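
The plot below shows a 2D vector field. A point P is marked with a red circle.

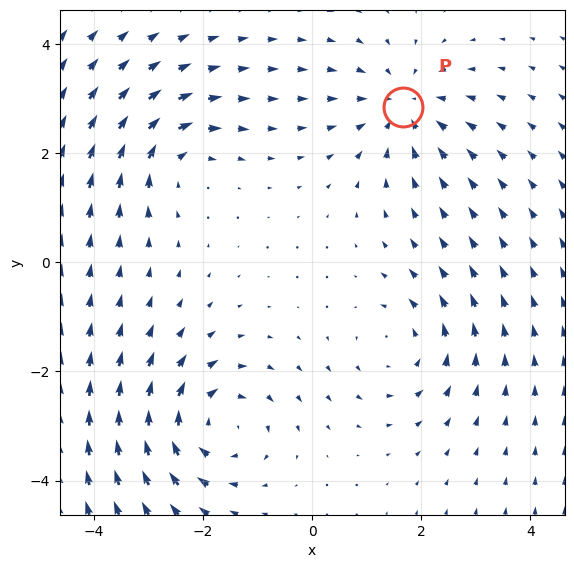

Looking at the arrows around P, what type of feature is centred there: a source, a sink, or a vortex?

At P (1.7, 2.8) the arrows converge inward. Divergence about -3, curl ≈0 — negative divergence with near-zero curl is a sink.

sink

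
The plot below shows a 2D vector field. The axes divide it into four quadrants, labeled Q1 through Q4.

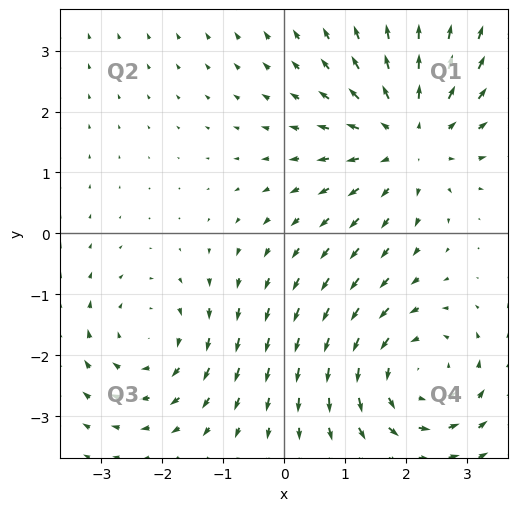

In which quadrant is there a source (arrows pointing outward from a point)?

Q1

The source sits at approximately (2.0, 1.6), which lies in quadrant Q1. The divergence there is about +4, positive as expected for a source.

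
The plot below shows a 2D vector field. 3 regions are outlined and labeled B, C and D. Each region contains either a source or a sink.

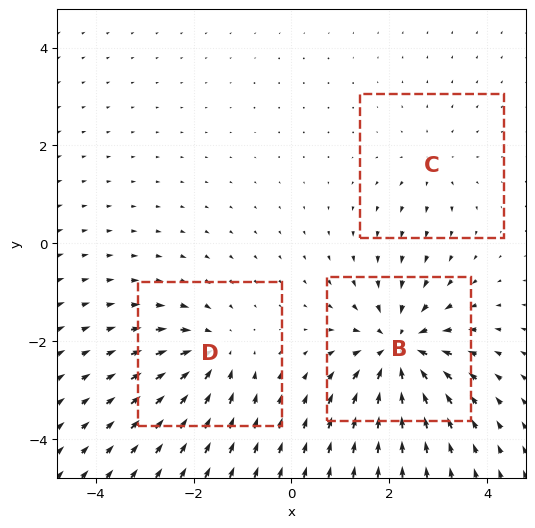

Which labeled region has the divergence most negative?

B

Divergence at each region's feature centre — B: about -5, C: about +2, D: about -3. Region B is most negative.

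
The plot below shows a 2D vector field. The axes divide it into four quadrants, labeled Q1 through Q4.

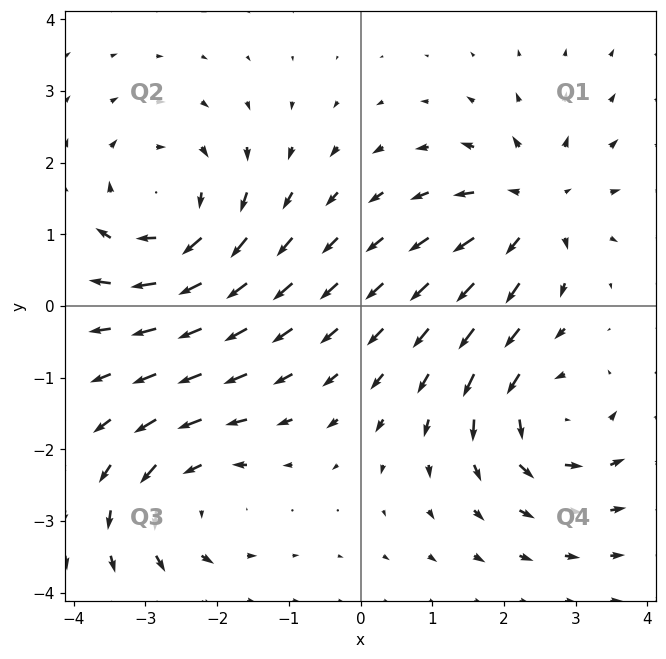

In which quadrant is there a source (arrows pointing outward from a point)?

Q1

The source sits at approximately (2.4, 1.4), which lies in quadrant Q1. The divergence there is about +5, positive as expected for a source.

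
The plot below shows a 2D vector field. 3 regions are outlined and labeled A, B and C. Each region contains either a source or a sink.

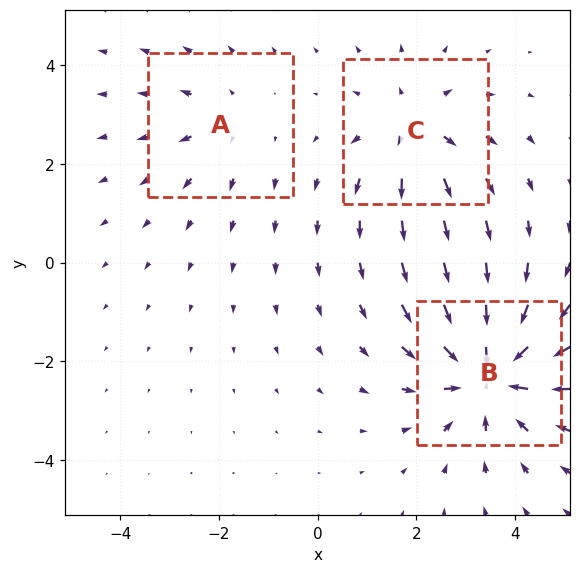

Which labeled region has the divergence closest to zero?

A

Divergence at each region's feature centre — A: about +2, B: about -5, C: about +3. Region A is closest to zero.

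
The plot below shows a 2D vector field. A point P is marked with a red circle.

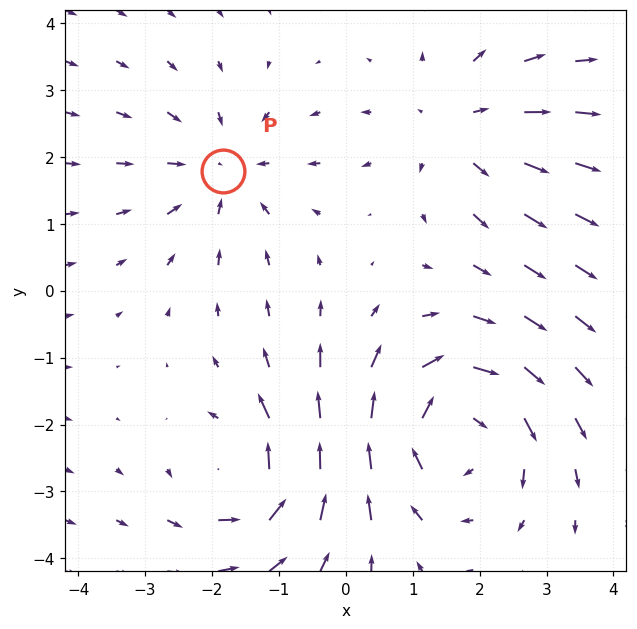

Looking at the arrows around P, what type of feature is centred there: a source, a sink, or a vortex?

At P (-1.8, 1.8) the arrows converge inward. Divergence about -3, curl ≈0 — negative divergence with near-zero curl is a sink.

sink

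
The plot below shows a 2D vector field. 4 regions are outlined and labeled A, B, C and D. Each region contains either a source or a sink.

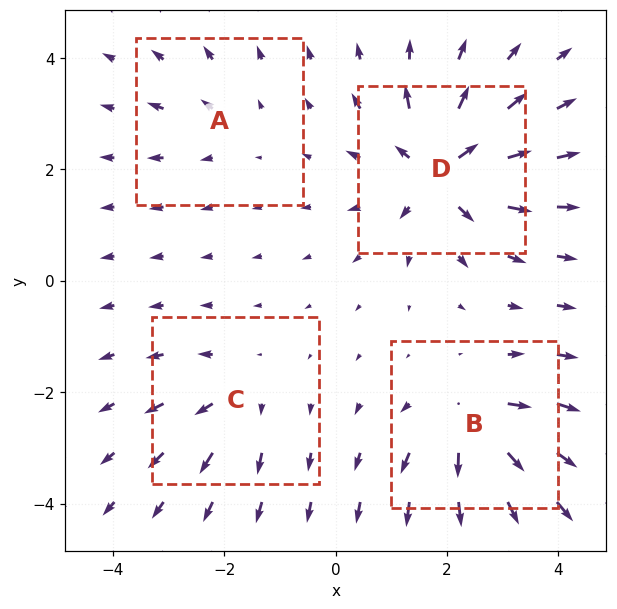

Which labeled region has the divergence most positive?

Divergence at each region's feature centre — A: about +3, B: about +6, C: about +4, D: about +8. Region D is most positive.

D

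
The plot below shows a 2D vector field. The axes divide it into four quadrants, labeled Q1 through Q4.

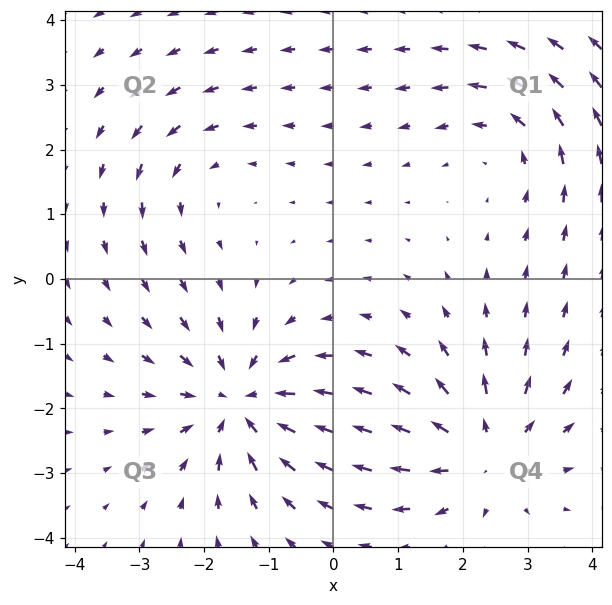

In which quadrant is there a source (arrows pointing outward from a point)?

The source sits at approximately (2.3, -2.6), which lies in quadrant Q4. The divergence there is about +4, positive as expected for a source.

Q4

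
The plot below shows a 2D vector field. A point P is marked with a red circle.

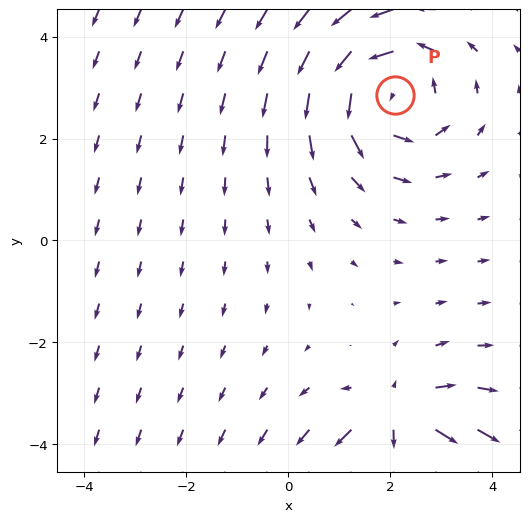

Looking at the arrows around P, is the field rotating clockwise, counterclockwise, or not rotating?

counterclockwise

Near P at (2.1, 2.9) the arrows circulate counterclockwise. The curl (z-component) there is about +3; positive curl means counterclockwise rotation.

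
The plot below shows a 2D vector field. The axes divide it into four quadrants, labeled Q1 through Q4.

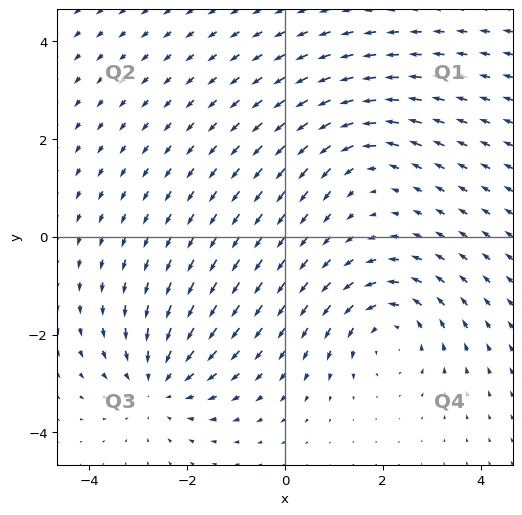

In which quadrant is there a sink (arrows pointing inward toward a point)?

The sink sits at approximately (-2.6, -3.0), which lies in quadrant Q3. The divergence there is about -3, negative as expected for a sink.

Q3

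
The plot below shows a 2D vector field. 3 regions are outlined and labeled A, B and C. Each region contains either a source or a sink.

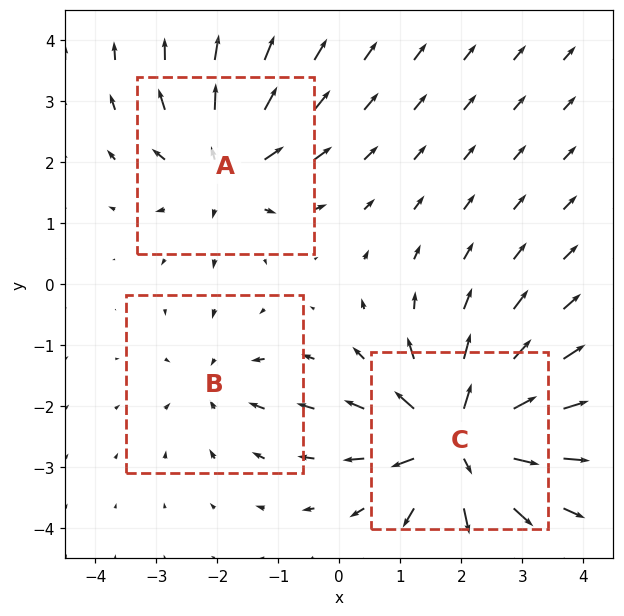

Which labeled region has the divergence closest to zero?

B

Divergence at each region's feature centre — A: about +4, B: about -2, C: about +6. Region B is closest to zero.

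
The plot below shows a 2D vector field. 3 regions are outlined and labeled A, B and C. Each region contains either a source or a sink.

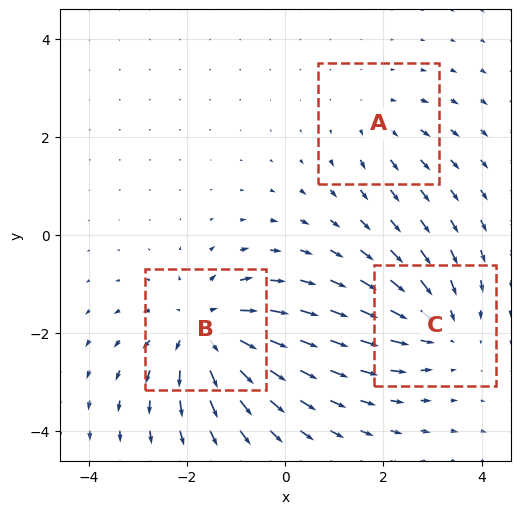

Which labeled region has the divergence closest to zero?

Divergence at each region's feature centre — A: about +2, B: about +4, C: about -3. Region A is closest to zero.

A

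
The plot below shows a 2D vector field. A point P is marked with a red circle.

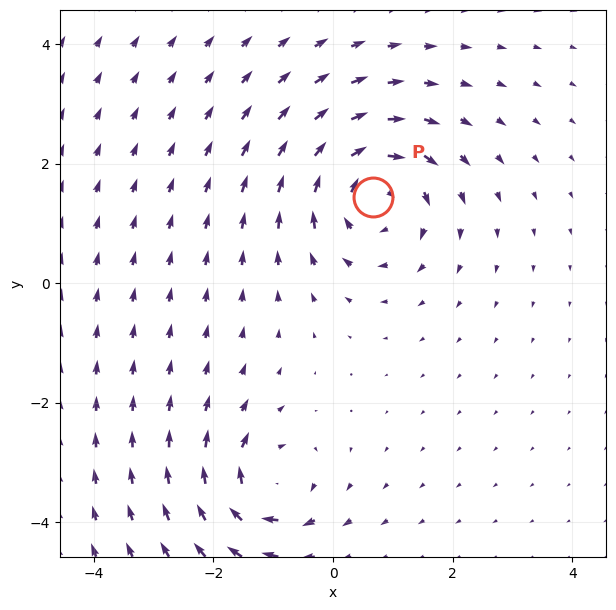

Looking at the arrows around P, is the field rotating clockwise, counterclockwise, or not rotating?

Near P at (0.7, 1.5) the arrows circulate clockwise. The curl (z-component) there is about -5; negative curl means clockwise rotation.

clockwise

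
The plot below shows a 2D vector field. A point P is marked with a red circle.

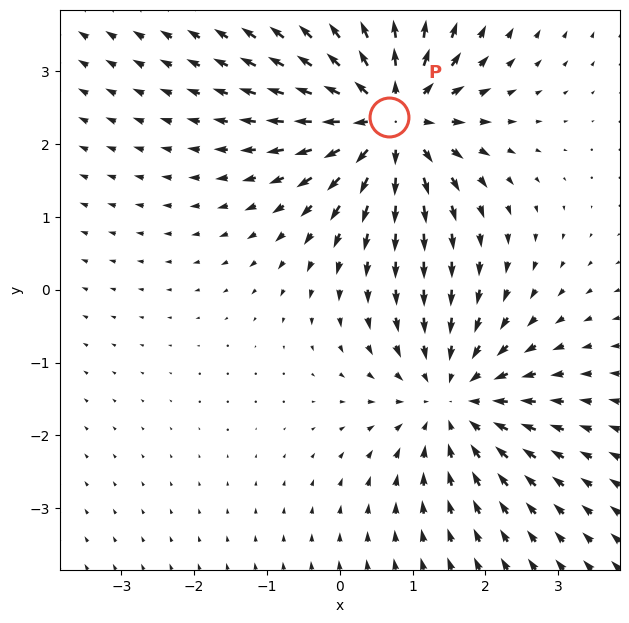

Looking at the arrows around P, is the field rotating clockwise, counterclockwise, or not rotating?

Near P at (0.7, 2.4) the arrows show no circulation. The curl there is ≈0.

not rotating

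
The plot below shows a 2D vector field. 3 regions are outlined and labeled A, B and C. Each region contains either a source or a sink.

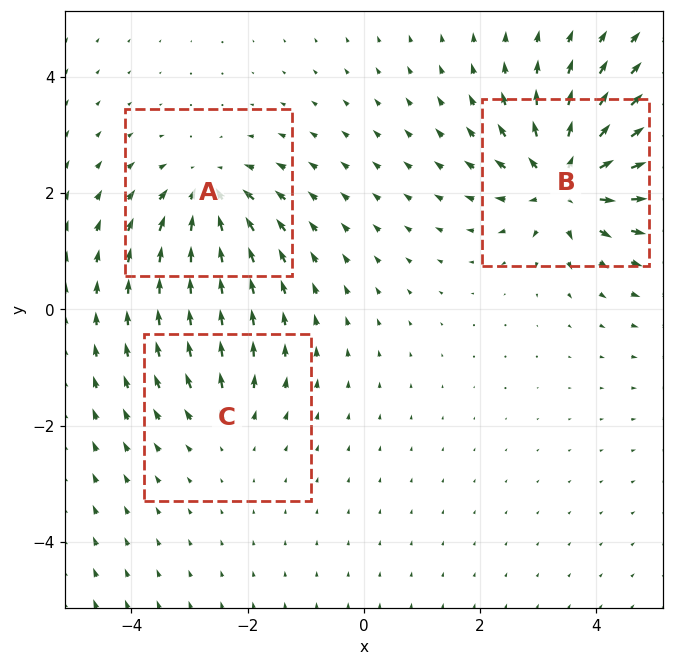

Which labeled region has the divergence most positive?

B

Divergence at each region's feature centre — A: about -4, B: about +6, C: about +2. Region B is most positive.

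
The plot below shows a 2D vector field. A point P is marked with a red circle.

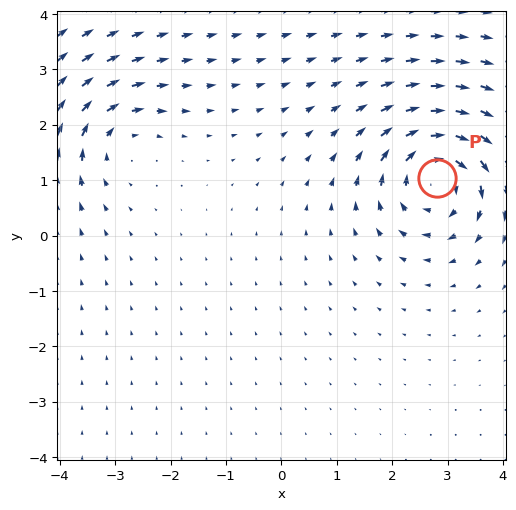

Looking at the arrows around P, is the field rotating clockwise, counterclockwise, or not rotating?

Near P at (2.8, 1.0) the arrows circulate clockwise. The curl (z-component) there is about -6; negative curl means clockwise rotation.

clockwise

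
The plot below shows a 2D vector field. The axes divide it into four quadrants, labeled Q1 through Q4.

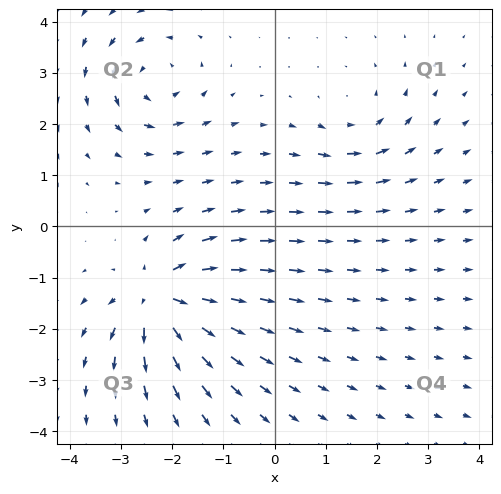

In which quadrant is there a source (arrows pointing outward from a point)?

Q3

The source sits at approximately (-2.2, -1.4), which lies in quadrant Q3. The divergence there is about +6, positive as expected for a source.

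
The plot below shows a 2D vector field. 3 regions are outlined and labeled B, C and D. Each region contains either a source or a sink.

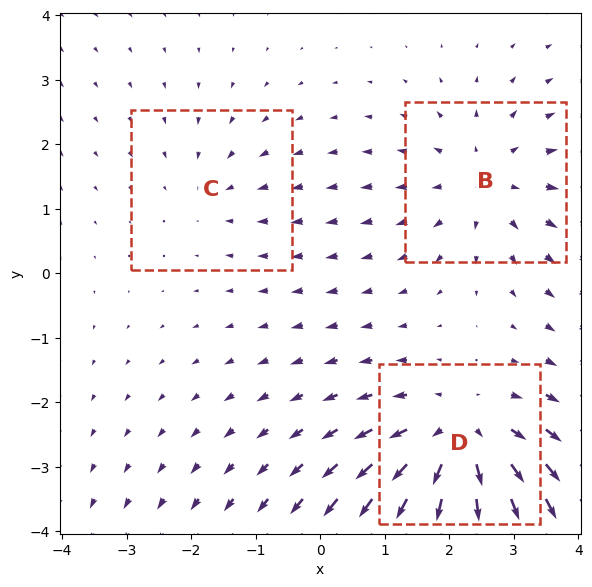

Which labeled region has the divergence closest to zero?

C

Divergence at each region's feature centre — B: about +3, C: about -2, D: about +4. Region C is closest to zero.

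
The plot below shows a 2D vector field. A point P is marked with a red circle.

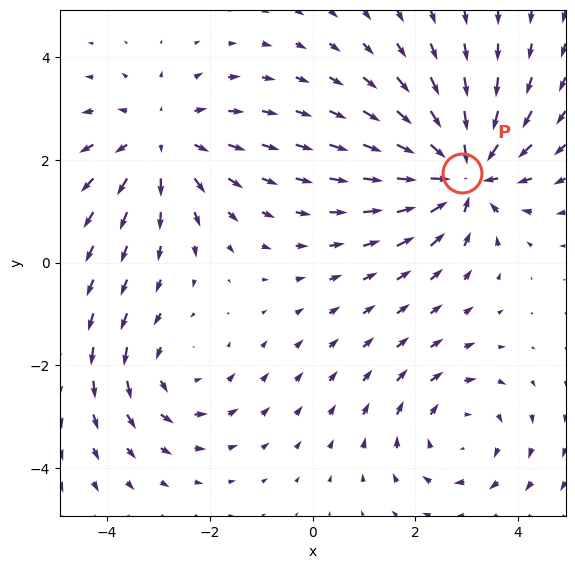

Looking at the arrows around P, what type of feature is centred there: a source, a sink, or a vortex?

sink

At P (2.9, 1.7) the arrows converge inward. Divergence about -5, curl ≈0 — negative divergence with near-zero curl is a sink.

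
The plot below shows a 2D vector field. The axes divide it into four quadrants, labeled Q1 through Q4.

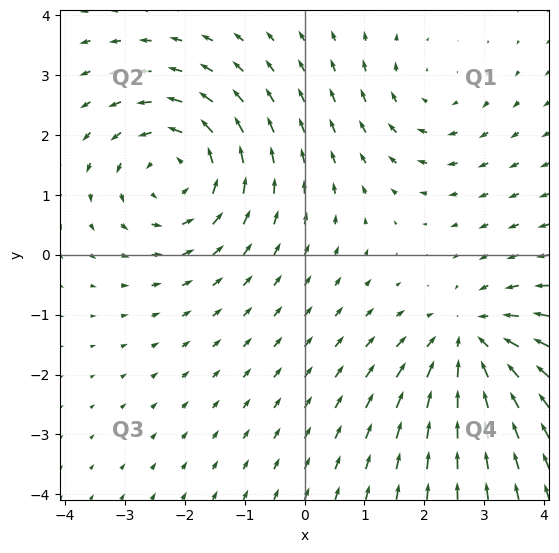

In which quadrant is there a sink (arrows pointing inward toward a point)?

Q4

The sink sits at approximately (2.8, -1.4), which lies in quadrant Q4. The divergence there is about -4, negative as expected for a sink.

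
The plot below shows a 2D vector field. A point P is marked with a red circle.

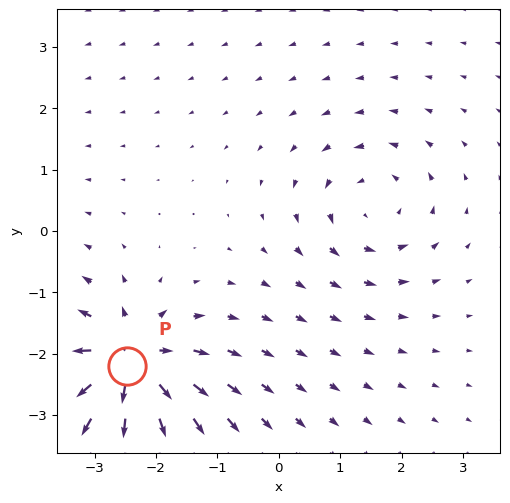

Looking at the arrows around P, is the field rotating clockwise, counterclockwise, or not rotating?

not rotating

Near P at (-2.5, -2.2) the arrows show no circulation. The curl there is ≈0.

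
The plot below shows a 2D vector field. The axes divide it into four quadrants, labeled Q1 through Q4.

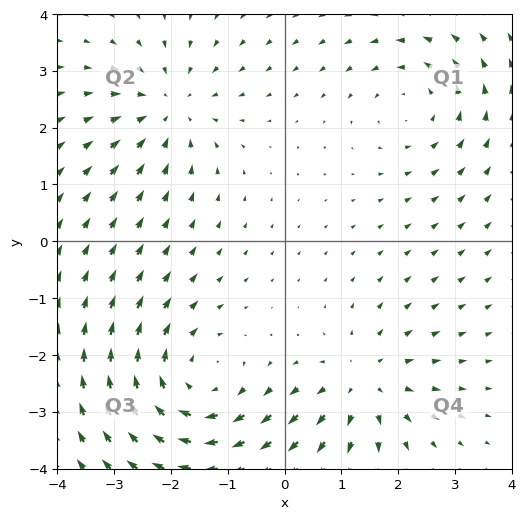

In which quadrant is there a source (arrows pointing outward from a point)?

Q4

The source sits at approximately (1.4, -2.5), which lies in quadrant Q4. The divergence there is about +3, positive as expected for a source.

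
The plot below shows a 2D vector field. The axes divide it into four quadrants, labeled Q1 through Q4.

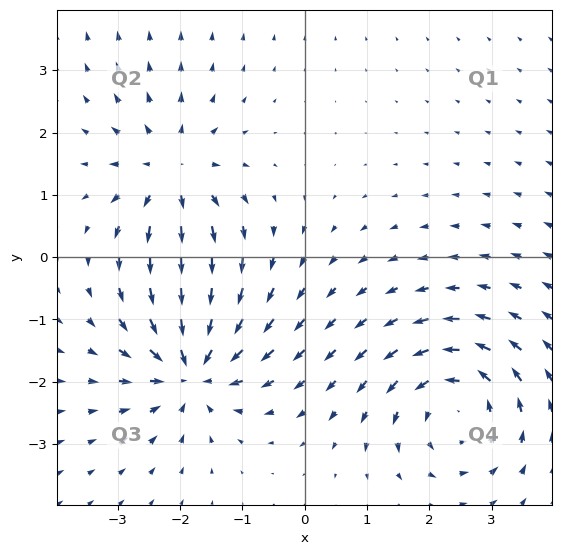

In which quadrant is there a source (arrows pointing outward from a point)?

The source sits at approximately (-2.1, 1.4), which lies in quadrant Q2. The divergence there is about +4, positive as expected for a source.

Q2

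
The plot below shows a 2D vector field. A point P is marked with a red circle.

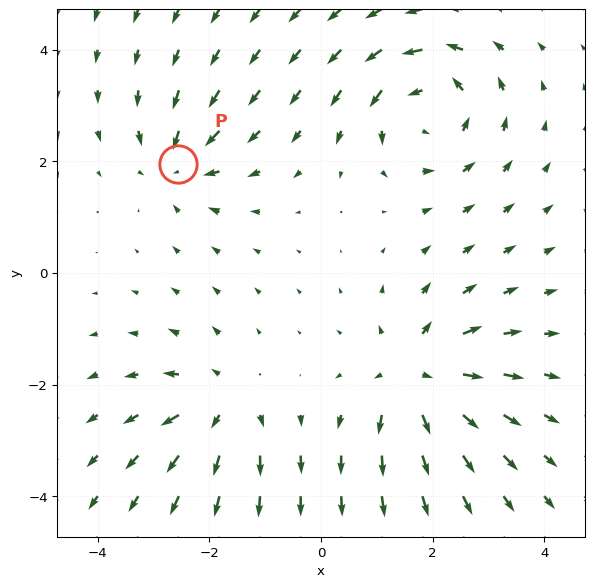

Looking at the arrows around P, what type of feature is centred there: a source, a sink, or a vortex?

sink

At P (-2.6, 2.0) the arrows converge inward. Divergence about -4, curl ≈0 — negative divergence with near-zero curl is a sink.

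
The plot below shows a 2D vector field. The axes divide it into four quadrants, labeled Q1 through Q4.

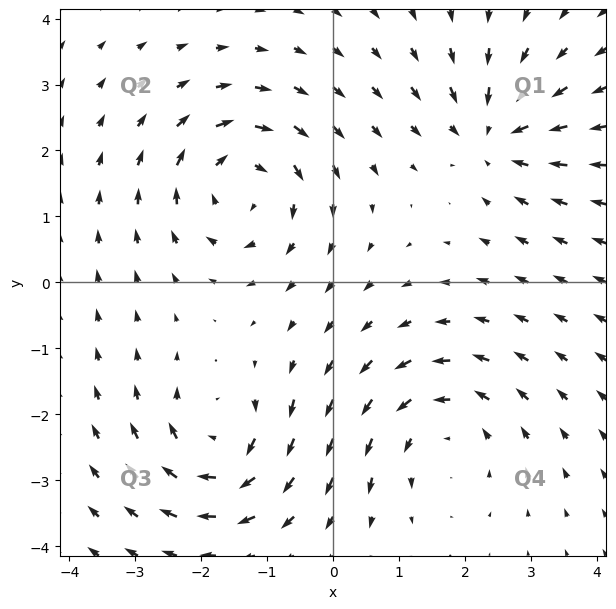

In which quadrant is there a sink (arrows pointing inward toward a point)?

The sink sits at approximately (2.4, 2.3), which lies in quadrant Q1. The divergence there is about -5, negative as expected for a sink.

Q1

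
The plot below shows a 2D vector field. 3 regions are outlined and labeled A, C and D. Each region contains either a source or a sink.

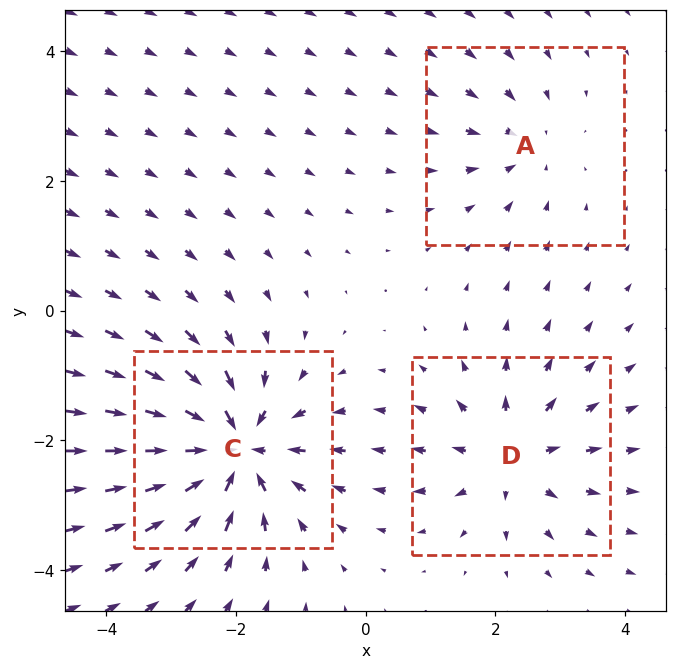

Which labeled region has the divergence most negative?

C

Divergence at each region's feature centre — A: about -2, C: about -6, D: about +4. Region C is most negative.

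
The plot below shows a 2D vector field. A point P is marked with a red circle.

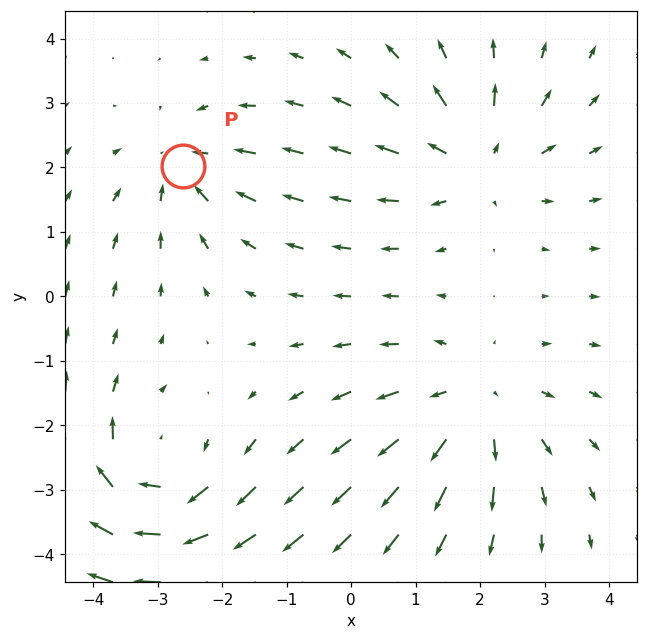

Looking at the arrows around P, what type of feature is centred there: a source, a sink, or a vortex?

sink

At P (-2.6, 2.0) the arrows converge inward. Divergence about -3, curl ≈0 — negative divergence with near-zero curl is a sink.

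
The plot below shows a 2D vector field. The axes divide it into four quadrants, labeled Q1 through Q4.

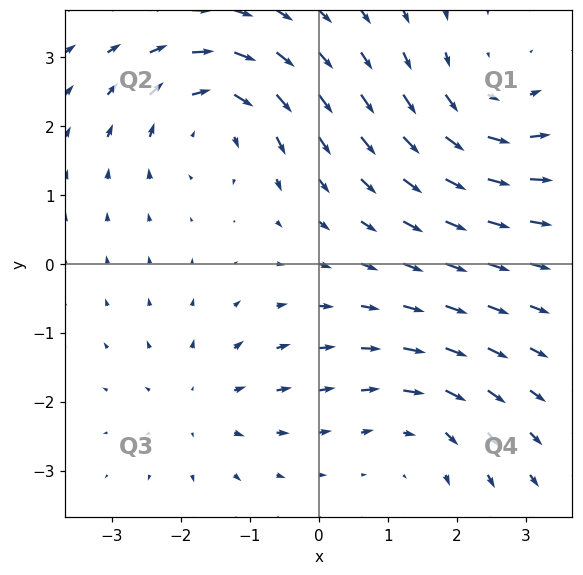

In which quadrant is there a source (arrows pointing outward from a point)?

The source sits at approximately (-1.7, -2.0), which lies in quadrant Q3. The divergence there is about +3, positive as expected for a source.

Q3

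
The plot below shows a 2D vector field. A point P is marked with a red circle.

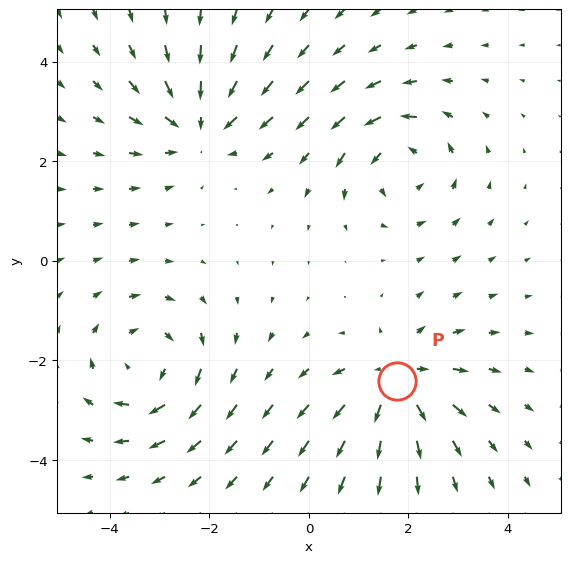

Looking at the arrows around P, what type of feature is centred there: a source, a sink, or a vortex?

source

At P (1.8, -2.4) the arrows spread outward. Divergence about +5, curl ≈0 — positive divergence with near-zero curl is a source.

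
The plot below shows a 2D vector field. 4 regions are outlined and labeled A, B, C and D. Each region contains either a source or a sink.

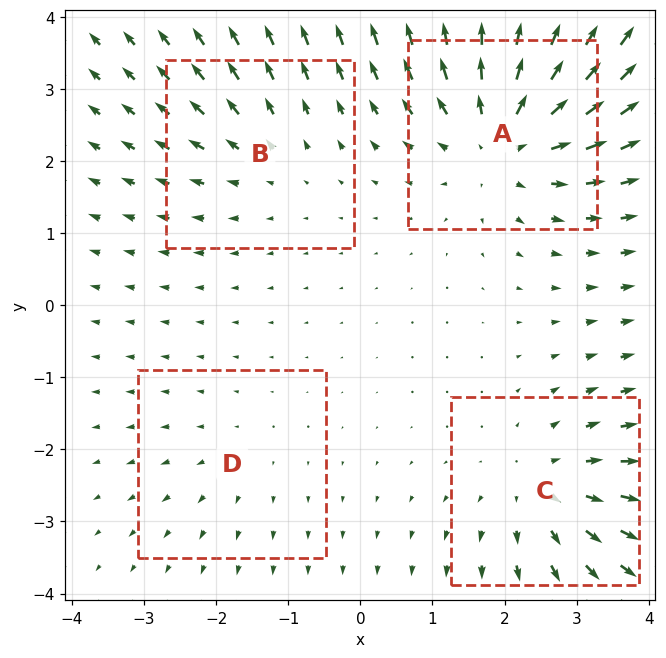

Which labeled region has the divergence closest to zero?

Divergence at each region's feature centre — A: about +6, B: about +3, C: about +4, D: about +2. Region D is closest to zero.

D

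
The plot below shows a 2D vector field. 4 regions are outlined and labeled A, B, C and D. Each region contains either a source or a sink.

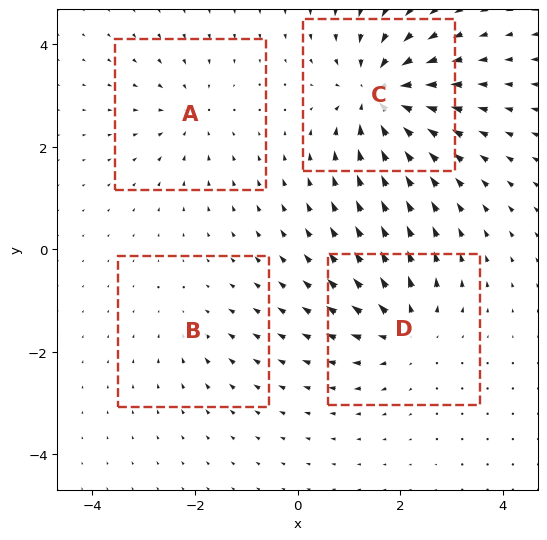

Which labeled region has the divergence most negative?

Divergence at each region's feature centre — A: about -4, B: about -2, C: about -8, D: about +5. Region C is most negative.

C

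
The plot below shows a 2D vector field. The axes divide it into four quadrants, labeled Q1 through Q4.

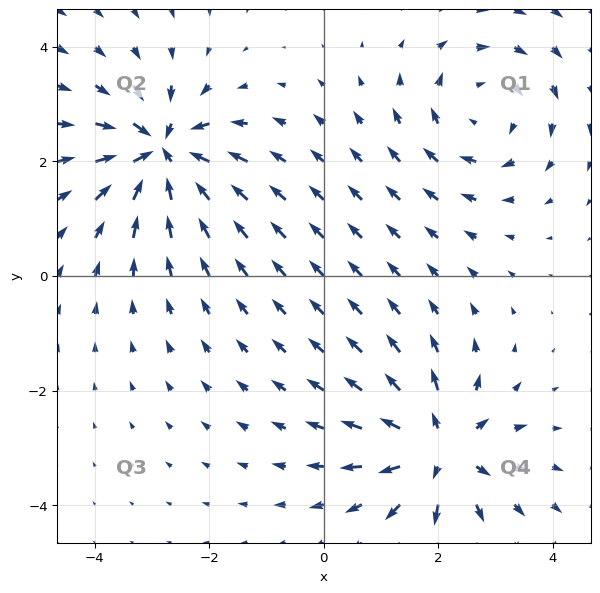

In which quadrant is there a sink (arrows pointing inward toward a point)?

Q2

The sink sits at approximately (-2.8, 2.2), which lies in quadrant Q2. The divergence there is about -7, negative as expected for a sink.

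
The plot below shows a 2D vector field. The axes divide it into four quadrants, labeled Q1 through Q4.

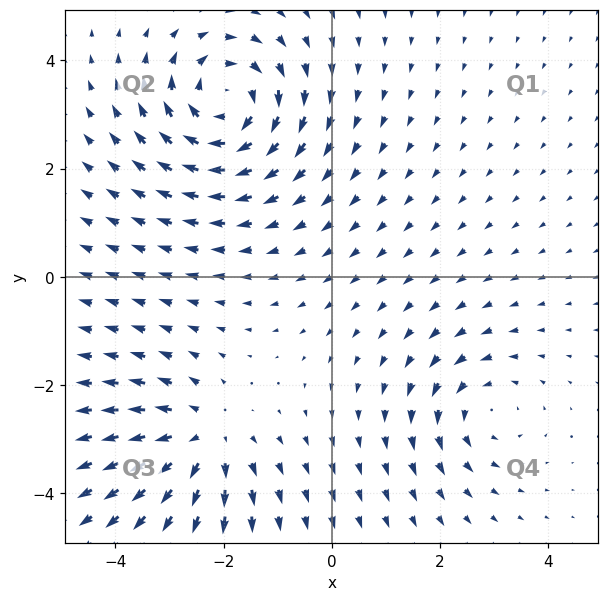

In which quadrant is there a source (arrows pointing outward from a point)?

Q3

The source sits at approximately (-2.4, -3.0), which lies in quadrant Q3. The divergence there is about +4, positive as expected for a source.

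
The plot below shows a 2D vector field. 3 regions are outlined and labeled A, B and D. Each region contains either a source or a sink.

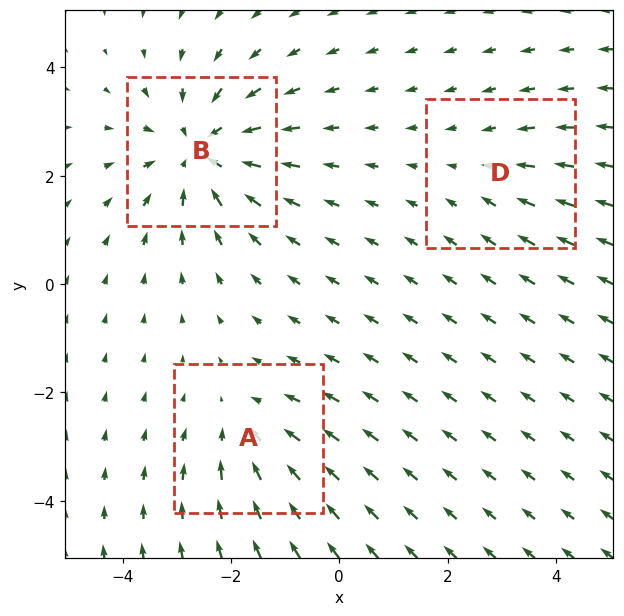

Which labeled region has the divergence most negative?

Divergence at each region's feature centre — A: about -3, B: about -5, D: about -2. Region B is most negative.

B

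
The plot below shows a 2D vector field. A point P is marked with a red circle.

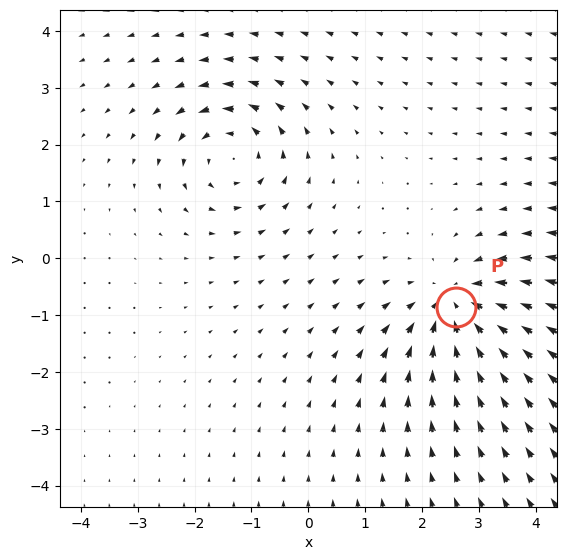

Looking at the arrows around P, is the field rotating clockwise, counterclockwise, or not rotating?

not rotating

Near P at (2.6, -0.9) the arrows show no circulation. The curl there is ≈0.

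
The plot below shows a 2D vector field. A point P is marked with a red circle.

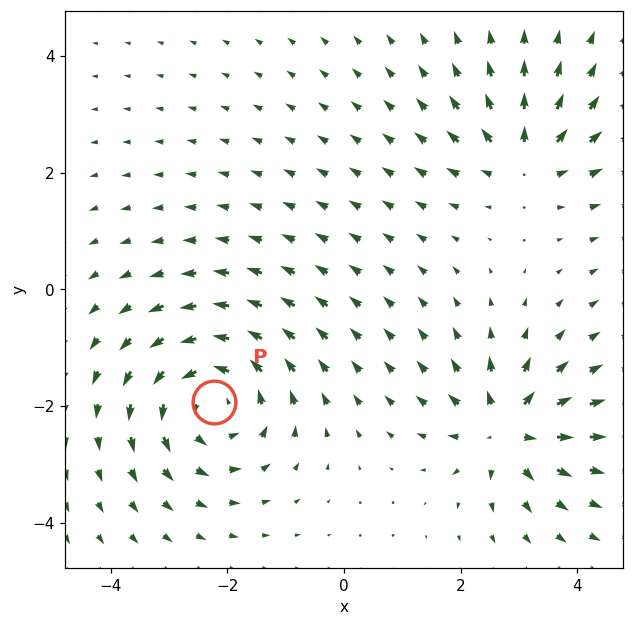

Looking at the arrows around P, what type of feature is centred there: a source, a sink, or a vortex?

vortex

At P (-2.2, -1.9) the arrows circulate counterclockwise. Divergence ≈0, curl about +5 — near-zero divergence with nonzero curl is a vortex.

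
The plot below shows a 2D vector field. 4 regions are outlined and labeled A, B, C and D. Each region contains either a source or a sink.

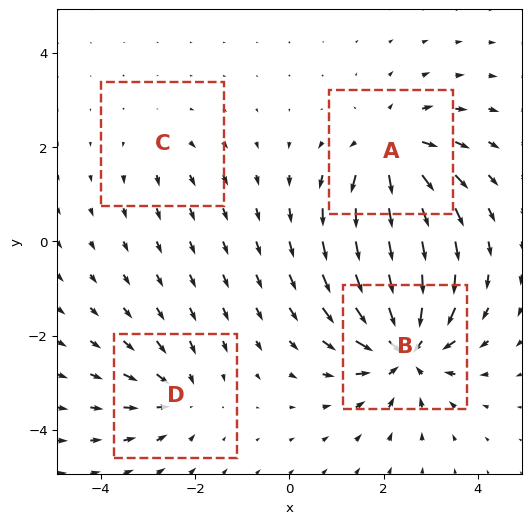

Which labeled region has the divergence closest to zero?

C

Divergence at each region's feature centre — A: about +6, B: about -7, C: about +2, D: about -4. Region C is closest to zero.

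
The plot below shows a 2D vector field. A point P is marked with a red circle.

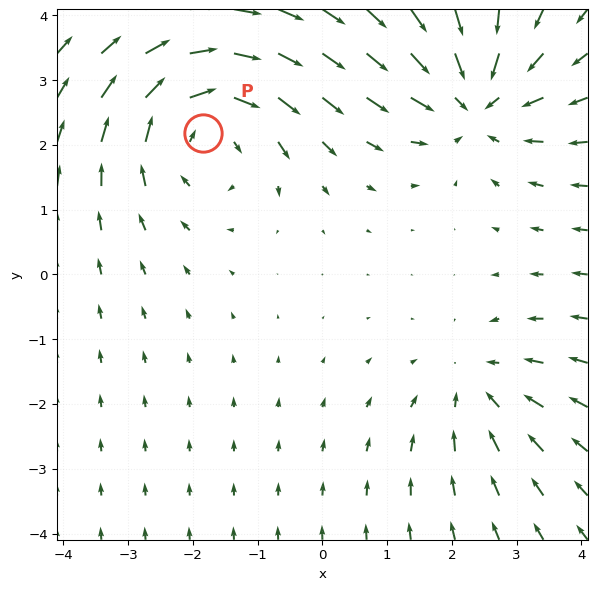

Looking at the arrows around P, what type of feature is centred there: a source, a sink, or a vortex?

At P (-1.8, 2.2) the arrows circulate clockwise. Divergence ≈0, curl about -4 — near-zero divergence with nonzero curl is a vortex.

vortex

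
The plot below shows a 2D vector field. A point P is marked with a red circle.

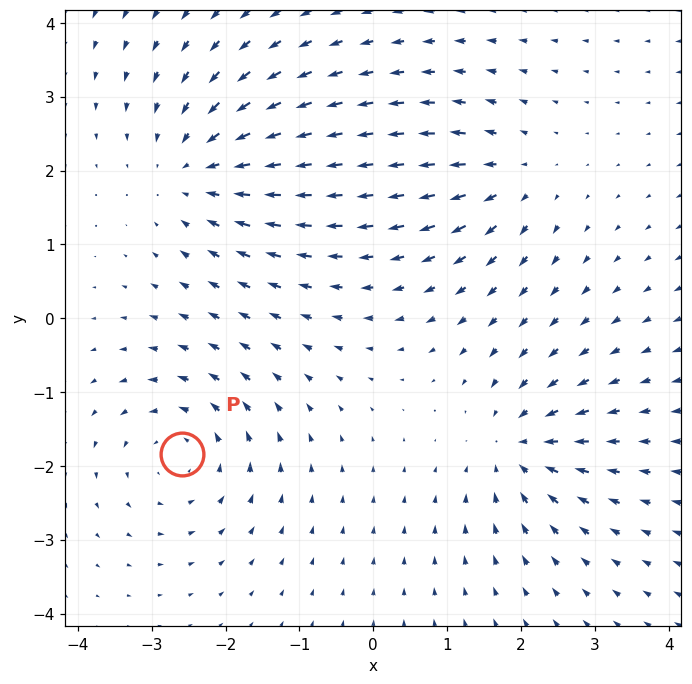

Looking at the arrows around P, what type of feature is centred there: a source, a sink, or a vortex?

vortex

At P (-2.6, -1.8) the arrows circulate counterclockwise. Divergence ≈0, curl about +4 — near-zero divergence with nonzero curl is a vortex.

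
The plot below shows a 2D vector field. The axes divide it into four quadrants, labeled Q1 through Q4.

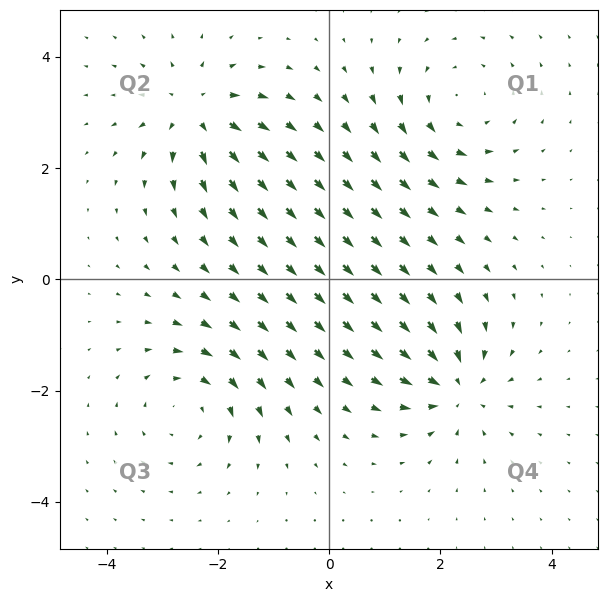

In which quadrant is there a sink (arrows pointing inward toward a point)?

The sink sits at approximately (2.3, -1.9), which lies in quadrant Q4. The divergence there is about -6, negative as expected for a sink.

Q4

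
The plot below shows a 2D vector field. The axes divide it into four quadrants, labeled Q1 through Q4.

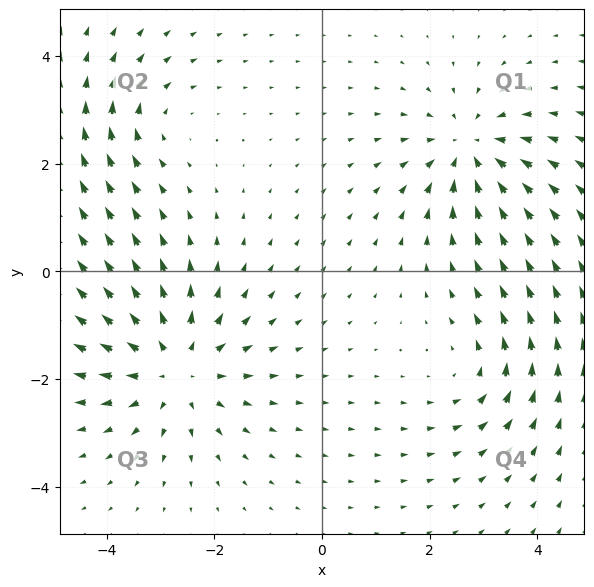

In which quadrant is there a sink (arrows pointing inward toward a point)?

Q1

The sink sits at approximately (2.8, 2.3), which lies in quadrant Q1. The divergence there is about -4, negative as expected for a sink.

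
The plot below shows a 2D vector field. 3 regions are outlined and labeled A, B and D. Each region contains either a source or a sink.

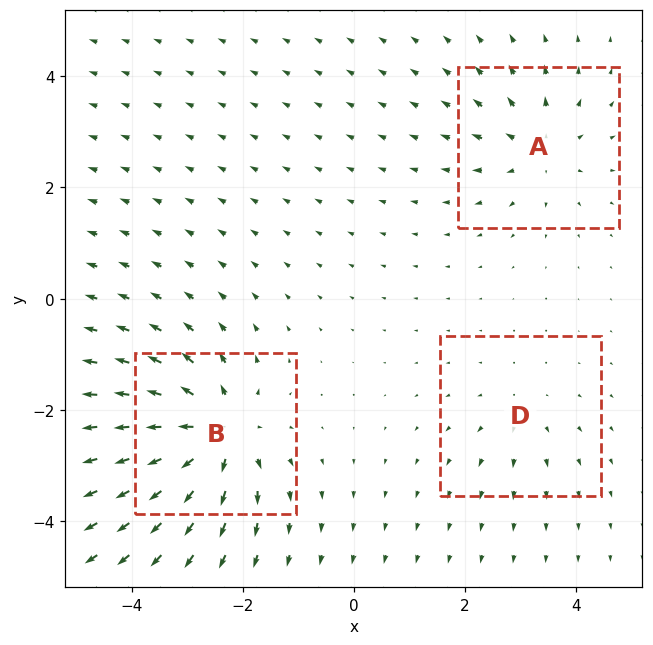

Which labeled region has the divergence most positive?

Divergence at each region's feature centre — A: about +3, B: about +6, D: about +2. Region B is most positive.

B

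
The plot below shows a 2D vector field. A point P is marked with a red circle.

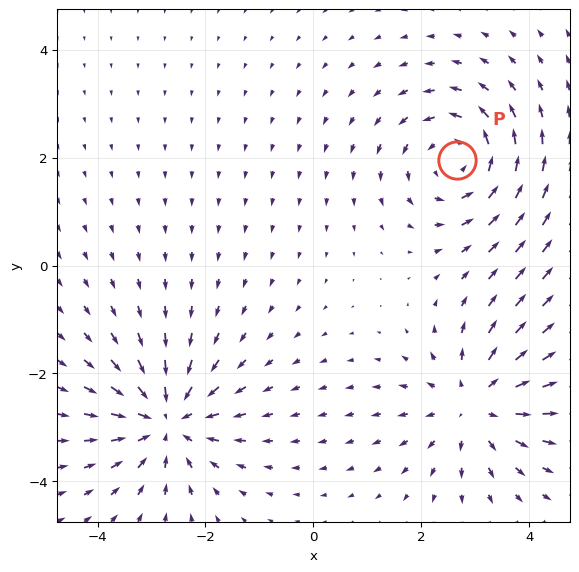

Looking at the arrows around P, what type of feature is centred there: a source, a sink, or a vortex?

vortex

At P (2.7, 2.0) the arrows circulate counterclockwise. Divergence ≈0, curl about +4 — near-zero divergence with nonzero curl is a vortex.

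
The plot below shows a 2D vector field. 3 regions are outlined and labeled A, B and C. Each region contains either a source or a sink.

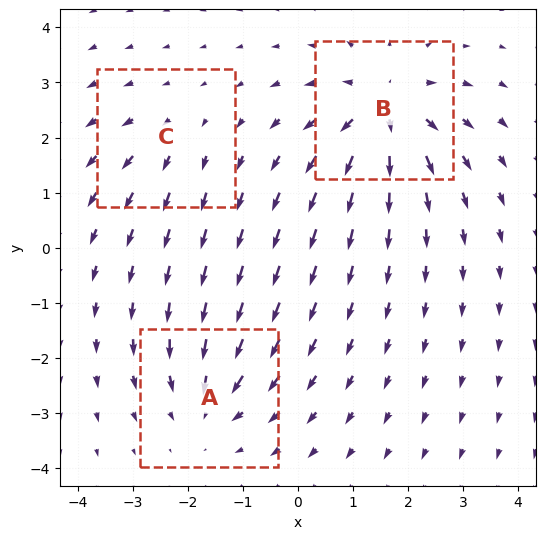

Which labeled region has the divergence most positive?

B

Divergence at each region's feature centre — A: about -3, B: about +5, C: about +2. Region B is most positive.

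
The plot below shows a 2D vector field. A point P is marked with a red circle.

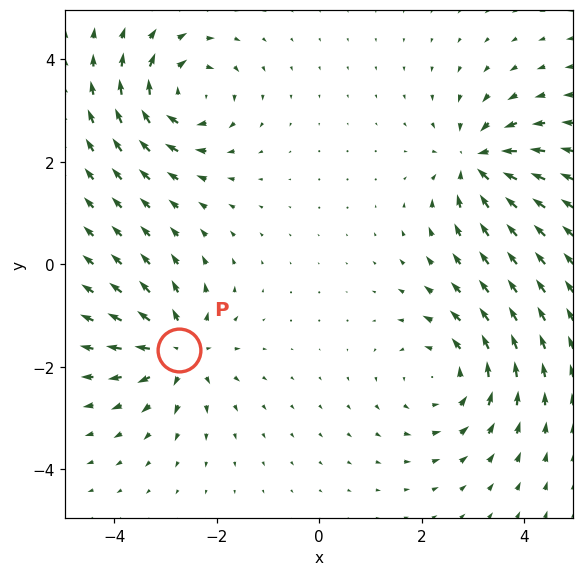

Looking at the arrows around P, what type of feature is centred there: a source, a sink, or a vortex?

source

At P (-2.7, -1.7) the arrows spread outward. Divergence about +5, curl ≈0 — positive divergence with near-zero curl is a source.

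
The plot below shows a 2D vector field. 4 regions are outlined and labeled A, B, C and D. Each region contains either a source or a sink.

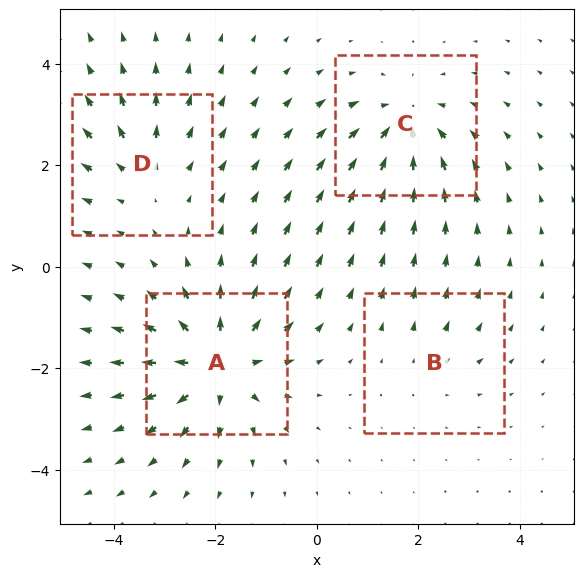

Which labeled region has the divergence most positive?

A

Divergence at each region's feature centre — A: about +7, B: about +2, C: about -5, D: about +3. Region A is most positive.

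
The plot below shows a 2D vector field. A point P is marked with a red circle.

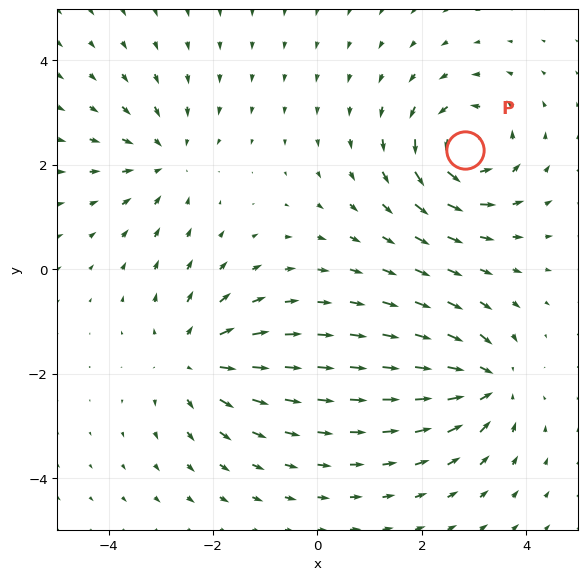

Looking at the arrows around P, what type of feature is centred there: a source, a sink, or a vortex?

At P (2.8, 2.3) the arrows circulate counterclockwise. Divergence ≈0, curl about +6 — near-zero divergence with nonzero curl is a vortex.

vortex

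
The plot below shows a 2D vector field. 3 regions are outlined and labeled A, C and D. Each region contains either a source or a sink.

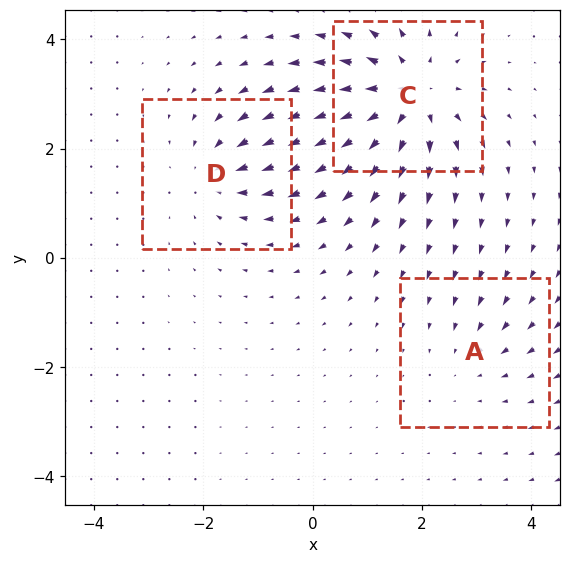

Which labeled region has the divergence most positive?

Divergence at each region's feature centre — A: about -2, C: about +5, D: about -3. Region C is most positive.

C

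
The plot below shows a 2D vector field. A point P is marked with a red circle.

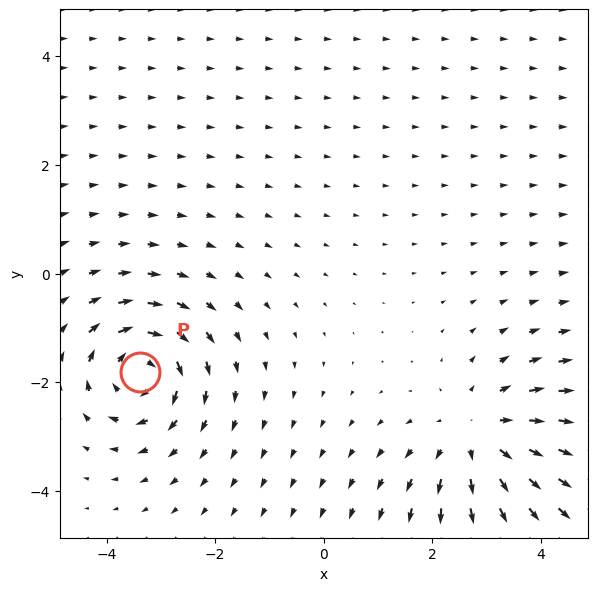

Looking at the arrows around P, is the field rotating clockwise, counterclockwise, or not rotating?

clockwise

Near P at (-3.4, -1.8) the arrows circulate clockwise. The curl (z-component) there is about -4; negative curl means clockwise rotation.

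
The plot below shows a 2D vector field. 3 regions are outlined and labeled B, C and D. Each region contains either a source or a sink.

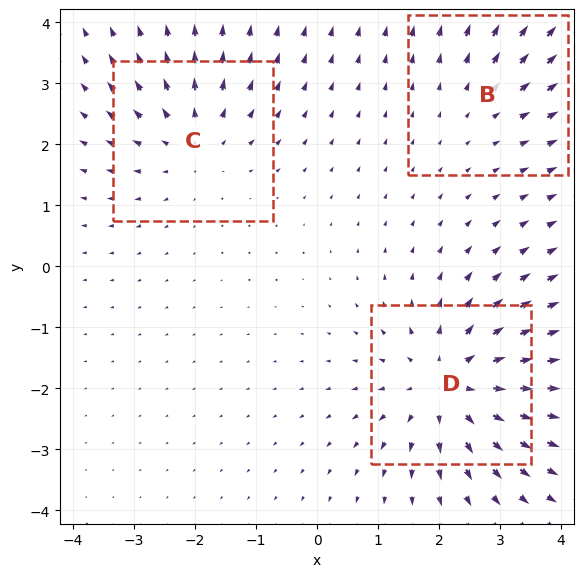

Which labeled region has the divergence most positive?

D

Divergence at each region's feature centre — B: about +2, C: about +3, D: about +4. Region D is most positive.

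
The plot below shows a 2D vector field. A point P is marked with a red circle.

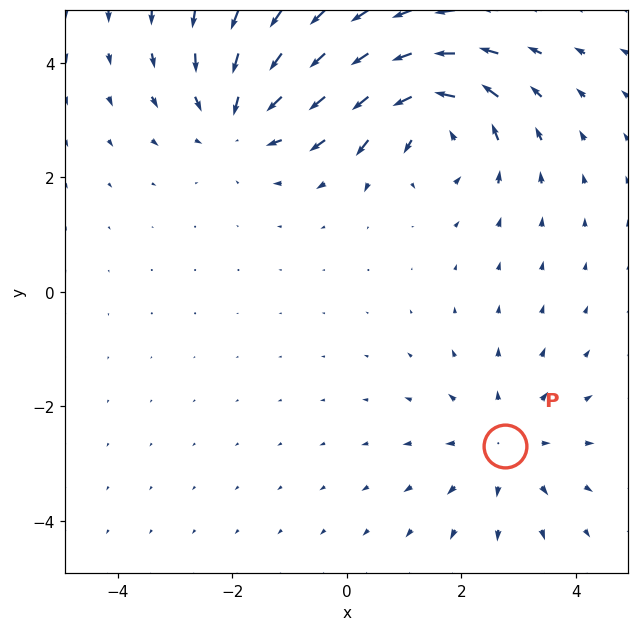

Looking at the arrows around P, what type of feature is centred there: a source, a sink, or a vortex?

source

At P (2.8, -2.7) the arrows spread outward. Divergence about +2, curl ≈0 — positive divergence with near-zero curl is a source.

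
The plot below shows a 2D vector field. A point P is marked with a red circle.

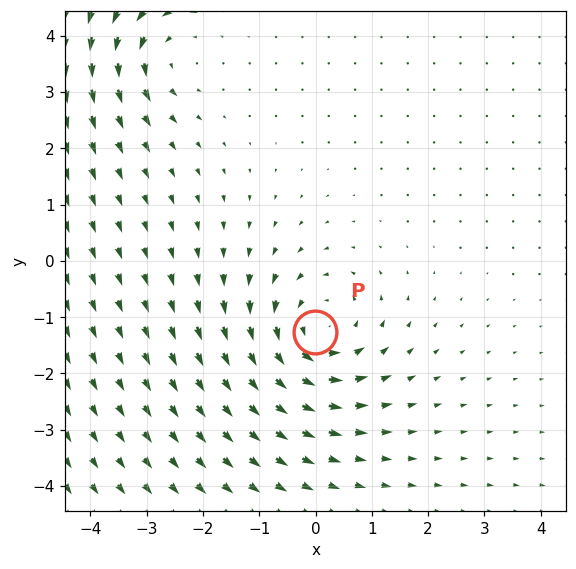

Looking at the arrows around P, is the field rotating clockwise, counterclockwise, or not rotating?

counterclockwise

Near P at (-0.0, -1.3) the arrows circulate counterclockwise. The curl (z-component) there is about +4; positive curl means counterclockwise rotation.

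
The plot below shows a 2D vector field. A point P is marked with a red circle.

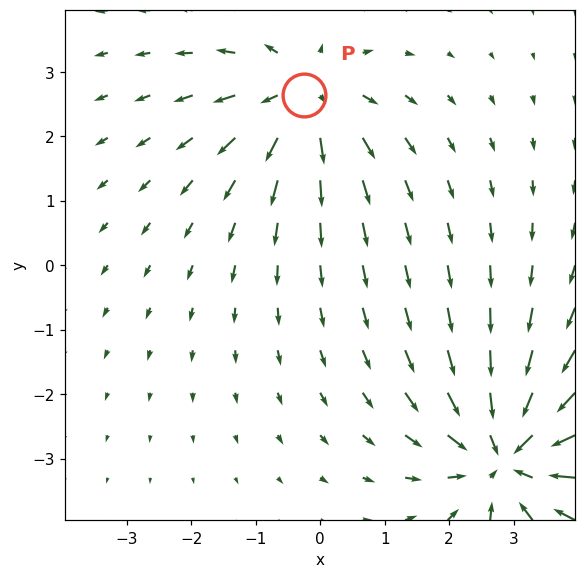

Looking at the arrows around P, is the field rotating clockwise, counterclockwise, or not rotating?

not rotating

Near P at (-0.2, 2.6) the arrows show no circulation. The curl there is ≈0.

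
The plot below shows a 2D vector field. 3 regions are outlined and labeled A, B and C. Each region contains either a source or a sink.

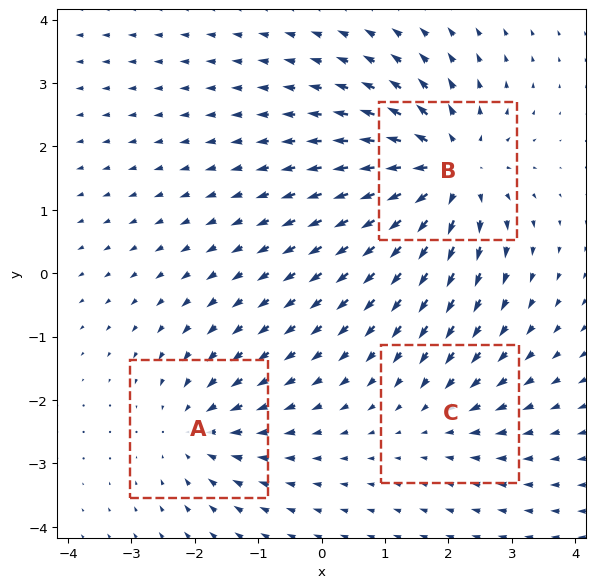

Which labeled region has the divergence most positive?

B

Divergence at each region's feature centre — A: about -3, B: about +5, C: about -2. Region B is most positive.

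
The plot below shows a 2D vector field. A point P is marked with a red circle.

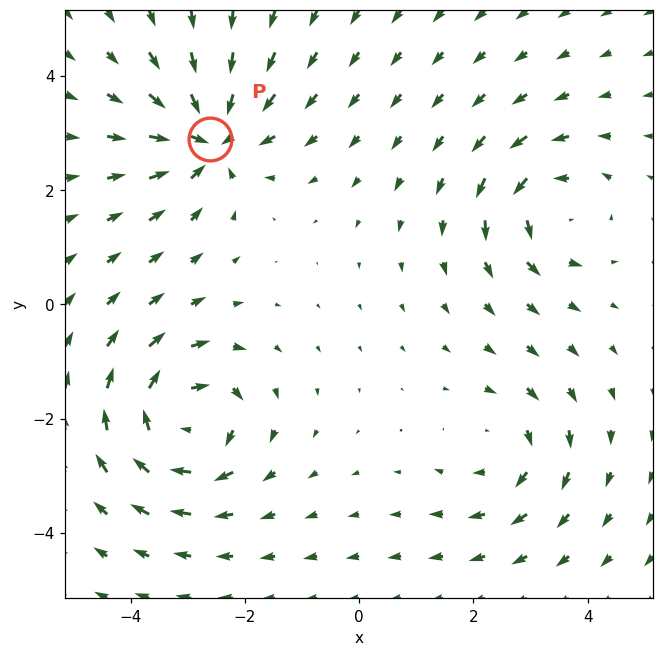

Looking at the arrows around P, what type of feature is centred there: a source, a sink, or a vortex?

sink

At P (-2.6, 2.9) the arrows converge inward. Divergence about -6, curl ≈0 — negative divergence with near-zero curl is a sink.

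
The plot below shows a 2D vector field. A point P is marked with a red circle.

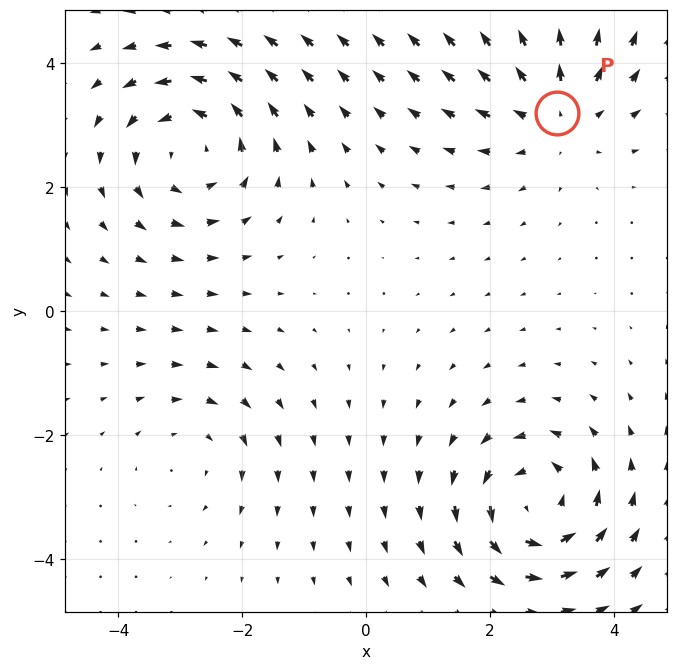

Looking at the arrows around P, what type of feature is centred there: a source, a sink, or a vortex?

source

At P (3.1, 3.2) the arrows spread outward. Divergence about +3, curl ≈0 — positive divergence with near-zero curl is a source.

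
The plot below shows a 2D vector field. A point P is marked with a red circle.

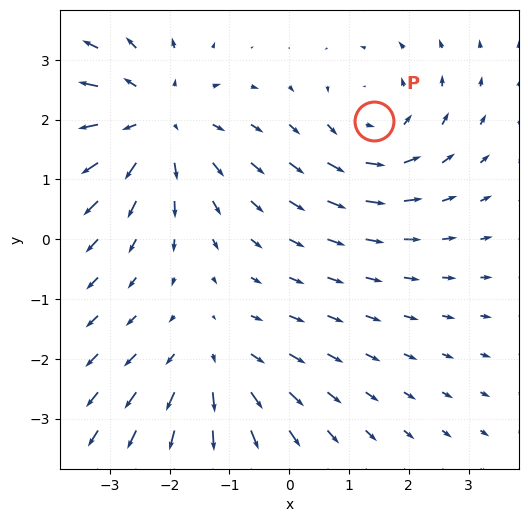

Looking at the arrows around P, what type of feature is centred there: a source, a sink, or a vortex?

vortex

At P (1.4, 2.0) the arrows circulate counterclockwise. Divergence ≈0, curl about +3 — near-zero divergence with nonzero curl is a vortex.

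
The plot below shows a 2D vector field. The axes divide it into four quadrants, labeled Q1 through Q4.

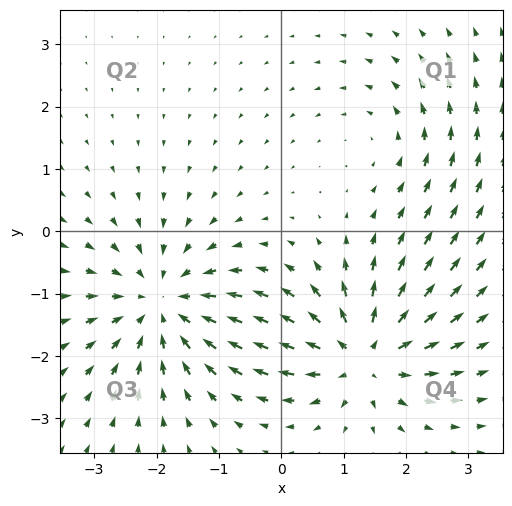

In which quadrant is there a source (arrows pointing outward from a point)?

The source sits at approximately (1.3, -2.0), which lies in quadrant Q4. The divergence there is about +6, positive as expected for a source.

Q4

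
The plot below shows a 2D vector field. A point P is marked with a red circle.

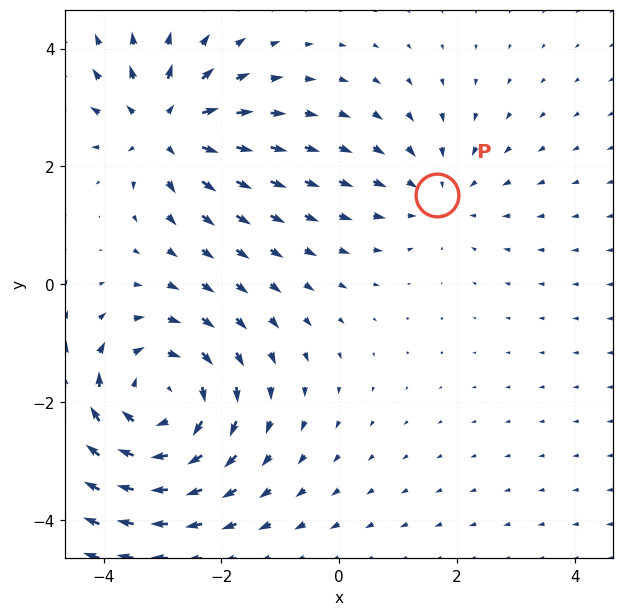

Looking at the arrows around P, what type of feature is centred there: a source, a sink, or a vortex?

sink

At P (1.7, 1.5) the arrows converge inward. Divergence about -2, curl ≈0 — negative divergence with near-zero curl is a sink.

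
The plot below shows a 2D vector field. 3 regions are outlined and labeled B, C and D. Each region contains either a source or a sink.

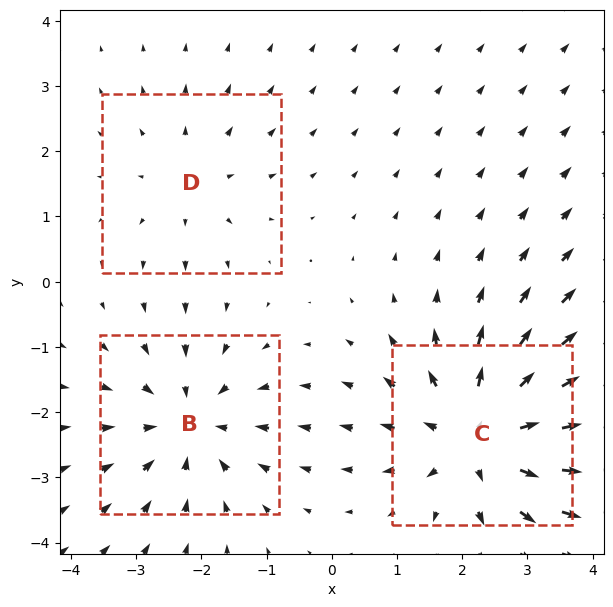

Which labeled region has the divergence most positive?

C

Divergence at each region's feature centre — B: about -3, C: about +5, D: about +2. Region C is most positive.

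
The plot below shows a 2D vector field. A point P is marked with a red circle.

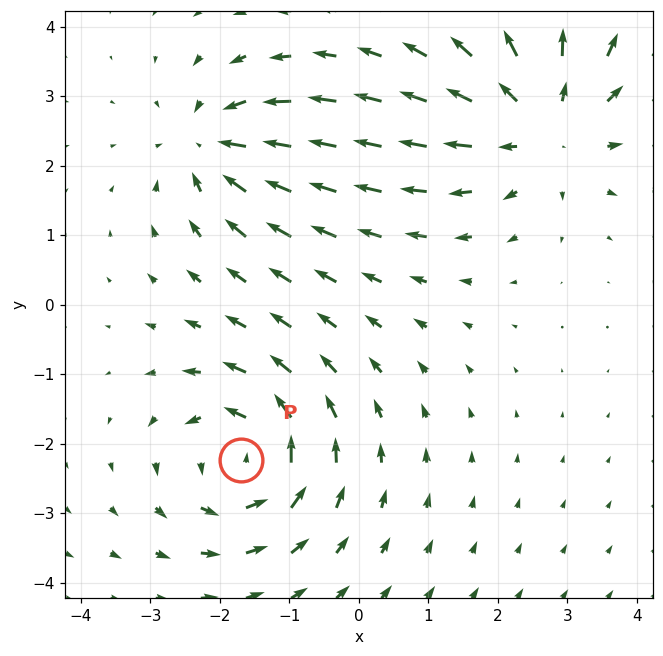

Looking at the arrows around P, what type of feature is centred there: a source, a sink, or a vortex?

vortex

At P (-1.7, -2.2) the arrows circulate counterclockwise. Divergence ≈0, curl about +5 — near-zero divergence with nonzero curl is a vortex.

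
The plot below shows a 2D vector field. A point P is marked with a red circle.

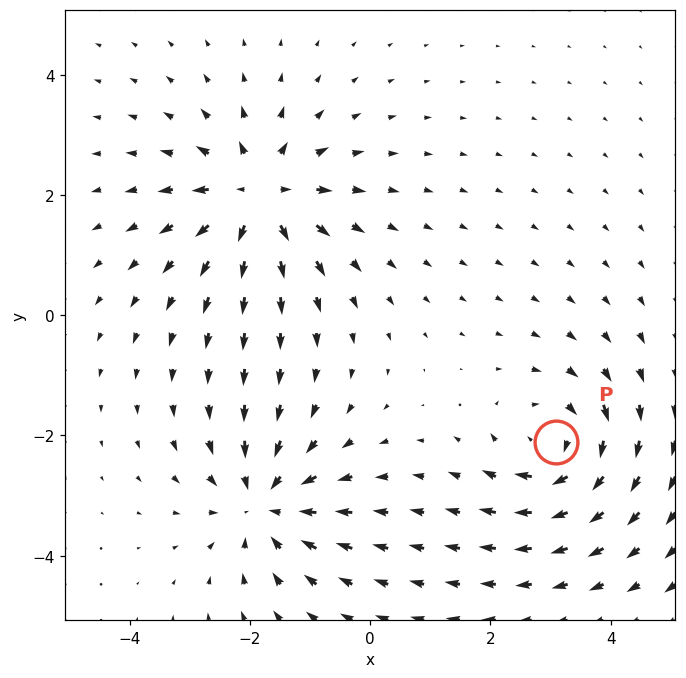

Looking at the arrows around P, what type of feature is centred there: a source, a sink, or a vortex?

At P (3.1, -2.1) the arrows circulate clockwise. Divergence ≈0, curl about -5 — near-zero divergence with nonzero curl is a vortex.

vortex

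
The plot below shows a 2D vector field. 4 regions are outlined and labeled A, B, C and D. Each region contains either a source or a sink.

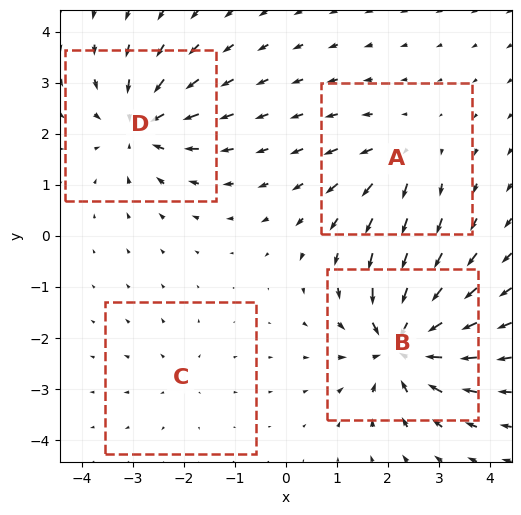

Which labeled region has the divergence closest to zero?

C

Divergence at each region's feature centre — A: about +4, B: about -8, C: about +2, D: about -6. Region C is closest to zero.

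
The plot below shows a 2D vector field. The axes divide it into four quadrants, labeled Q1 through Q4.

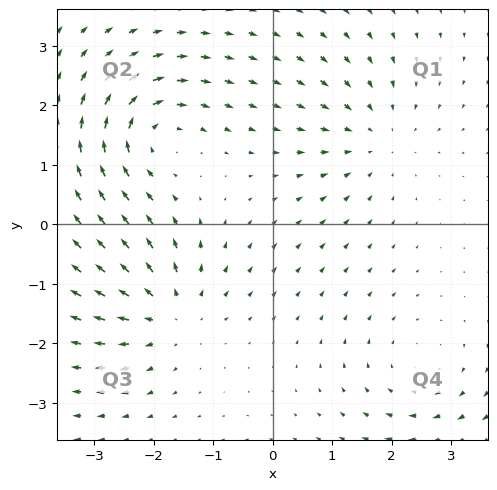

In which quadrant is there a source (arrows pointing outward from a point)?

Q3

The source sits at approximately (-1.7, -1.5), which lies in quadrant Q3. The divergence there is about +5, positive as expected for a source.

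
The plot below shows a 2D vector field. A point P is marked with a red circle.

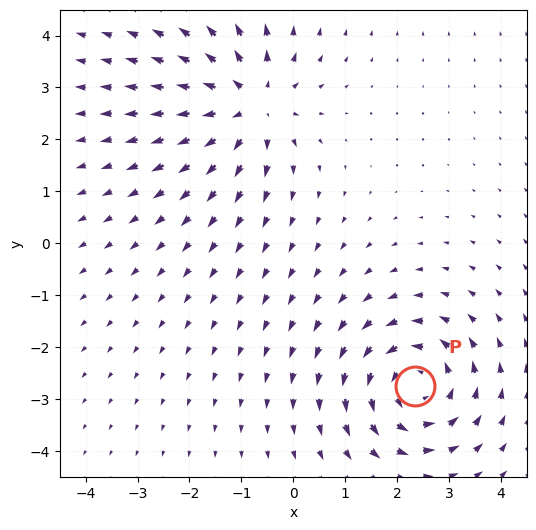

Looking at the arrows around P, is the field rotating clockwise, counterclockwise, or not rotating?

counterclockwise

Near P at (2.3, -2.7) the arrows circulate counterclockwise. The curl (z-component) there is about +4; positive curl means counterclockwise rotation.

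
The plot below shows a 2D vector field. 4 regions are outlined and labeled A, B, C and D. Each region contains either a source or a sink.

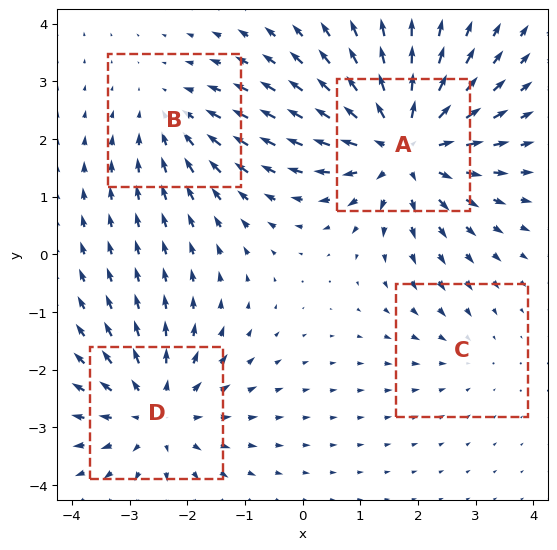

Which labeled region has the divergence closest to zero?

Divergence at each region's feature centre — A: about +7, B: about -3, C: about -2, D: about +5. Region C is closest to zero.

C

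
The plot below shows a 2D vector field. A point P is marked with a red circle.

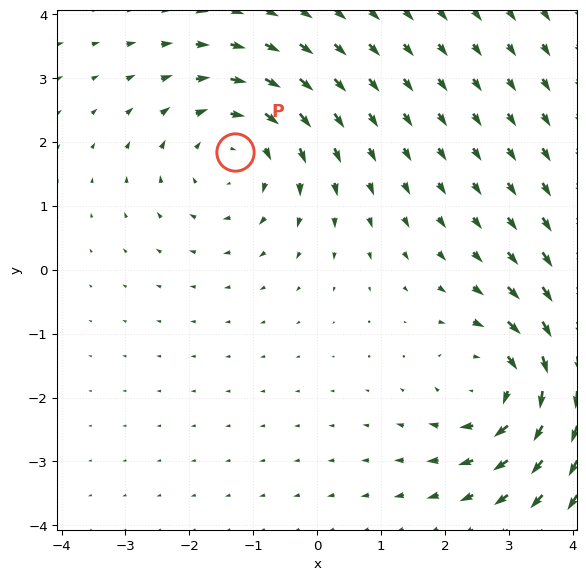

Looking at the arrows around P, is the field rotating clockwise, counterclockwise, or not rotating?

clockwise

Near P at (-1.3, 1.8) the arrows circulate clockwise. The curl (z-component) there is about -3; negative curl means clockwise rotation.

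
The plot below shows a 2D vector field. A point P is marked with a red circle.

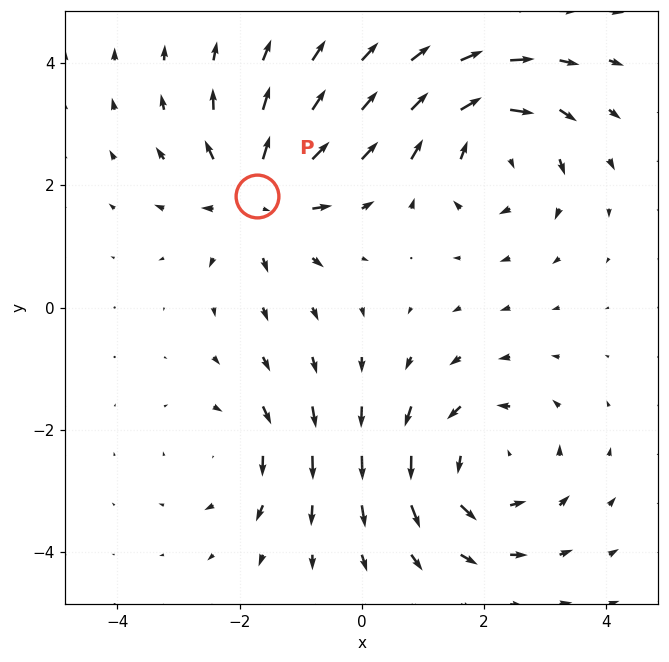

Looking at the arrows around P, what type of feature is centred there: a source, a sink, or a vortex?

At P (-1.7, 1.8) the arrows spread outward. Divergence about +5, curl ≈0 — positive divergence with near-zero curl is a source.

source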